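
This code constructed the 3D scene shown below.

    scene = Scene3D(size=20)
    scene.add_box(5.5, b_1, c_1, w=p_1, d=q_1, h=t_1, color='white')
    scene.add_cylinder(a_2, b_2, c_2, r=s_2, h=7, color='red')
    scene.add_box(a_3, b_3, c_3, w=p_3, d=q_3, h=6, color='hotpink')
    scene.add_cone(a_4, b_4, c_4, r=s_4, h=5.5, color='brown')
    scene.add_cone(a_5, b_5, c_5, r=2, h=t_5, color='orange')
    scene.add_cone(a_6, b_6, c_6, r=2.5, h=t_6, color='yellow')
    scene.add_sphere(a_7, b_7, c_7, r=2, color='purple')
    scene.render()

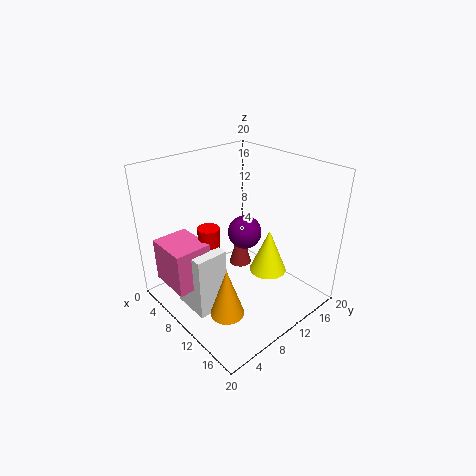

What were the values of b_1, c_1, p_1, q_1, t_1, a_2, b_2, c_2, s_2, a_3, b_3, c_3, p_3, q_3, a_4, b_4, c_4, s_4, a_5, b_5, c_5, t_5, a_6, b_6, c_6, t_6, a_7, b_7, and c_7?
b_1 = 2.5; c_1 = 0.5; p_1 = 5.5; q_1 = 4.5; t_1 = 9; a_2 = 8; b_2 = 6.5; c_2 = 5; s_2 = 1.5; a_3 = 3.5; b_3 = 0.5; c_3 = 4.5; p_3 = 6; q_3 = 5; a_4 = 10.5; b_4 = 10; c_4 = 6.5; s_4 = 1.5; a_5 = 16.5; b_5 = 2.5; c_5 = 5.5; t_5 = 6; a_6 = 14; b_6 = 12; c_6 = 6; t_6 = 6; a_7 = 14; b_7 = 7.5; c_7 = 13.5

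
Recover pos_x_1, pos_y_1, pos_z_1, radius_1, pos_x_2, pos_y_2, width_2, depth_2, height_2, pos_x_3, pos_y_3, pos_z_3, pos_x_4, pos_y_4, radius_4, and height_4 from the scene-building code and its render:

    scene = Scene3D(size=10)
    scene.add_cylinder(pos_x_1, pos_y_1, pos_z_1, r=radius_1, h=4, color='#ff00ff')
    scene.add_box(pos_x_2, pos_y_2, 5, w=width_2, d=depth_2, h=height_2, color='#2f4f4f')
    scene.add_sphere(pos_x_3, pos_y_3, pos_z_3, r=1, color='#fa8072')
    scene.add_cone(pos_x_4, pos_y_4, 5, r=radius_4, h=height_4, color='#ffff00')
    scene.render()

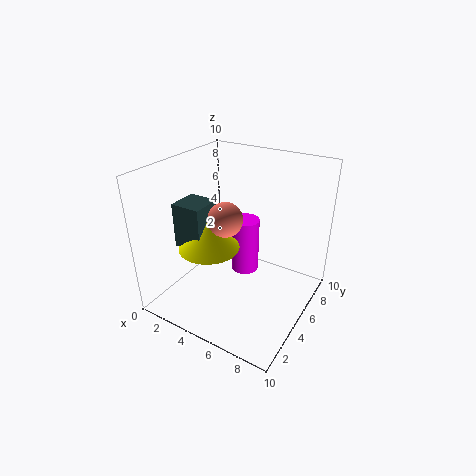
pos_x_1 = 5; pos_y_1 = 6; pos_z_1 = 2; radius_1 = 1; pos_x_2 = 2; pos_y_2 = 2; width_2 = 2; depth_2 = 2; height_2 = 3; pos_x_3 = 6; pos_y_3 = 2; pos_z_3 = 8; pos_x_4 = 4; pos_y_4 = 3; radius_4 = 2; height_4 = 2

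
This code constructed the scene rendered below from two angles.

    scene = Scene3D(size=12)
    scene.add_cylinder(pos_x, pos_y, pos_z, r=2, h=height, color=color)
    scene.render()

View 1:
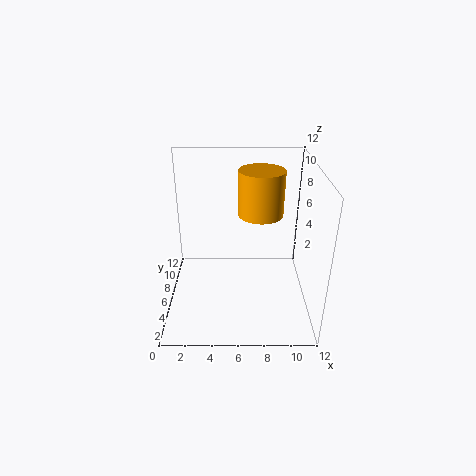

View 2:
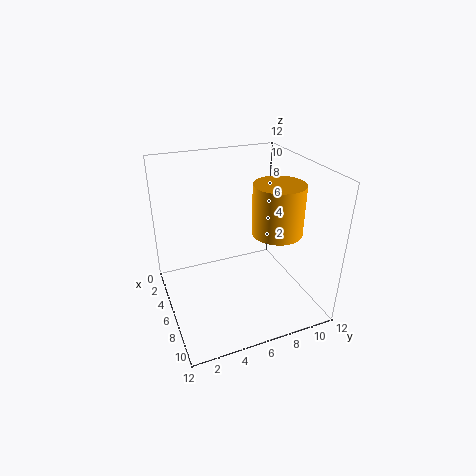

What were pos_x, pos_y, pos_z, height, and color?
pos_x = 8, pos_y = 8.5, pos_z = 7, height = 4, color = 'orange'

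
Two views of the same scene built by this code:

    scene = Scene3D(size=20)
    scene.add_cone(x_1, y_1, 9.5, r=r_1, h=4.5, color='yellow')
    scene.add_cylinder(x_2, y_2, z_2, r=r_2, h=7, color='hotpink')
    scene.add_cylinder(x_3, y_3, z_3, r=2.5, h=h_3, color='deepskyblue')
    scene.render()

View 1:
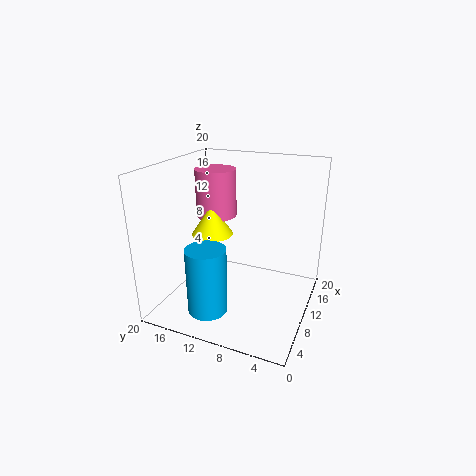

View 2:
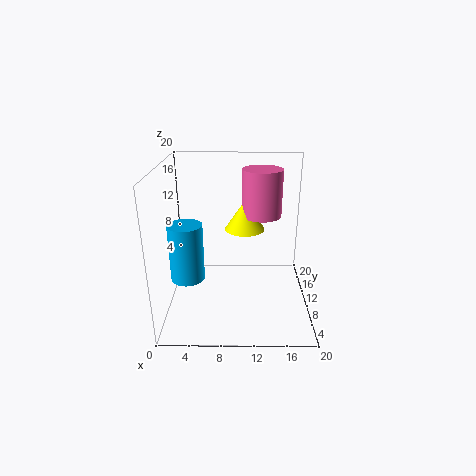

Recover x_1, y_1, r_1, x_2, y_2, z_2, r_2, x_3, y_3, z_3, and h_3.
x_1 = 11; y_1 = 14.5; r_1 = 3; x_2 = 13.5; y_2 = 15; z_2 = 11.5; r_2 = 3; x_3 = 2.5; y_3 = 11; z_3 = 3; h_3 = 8.5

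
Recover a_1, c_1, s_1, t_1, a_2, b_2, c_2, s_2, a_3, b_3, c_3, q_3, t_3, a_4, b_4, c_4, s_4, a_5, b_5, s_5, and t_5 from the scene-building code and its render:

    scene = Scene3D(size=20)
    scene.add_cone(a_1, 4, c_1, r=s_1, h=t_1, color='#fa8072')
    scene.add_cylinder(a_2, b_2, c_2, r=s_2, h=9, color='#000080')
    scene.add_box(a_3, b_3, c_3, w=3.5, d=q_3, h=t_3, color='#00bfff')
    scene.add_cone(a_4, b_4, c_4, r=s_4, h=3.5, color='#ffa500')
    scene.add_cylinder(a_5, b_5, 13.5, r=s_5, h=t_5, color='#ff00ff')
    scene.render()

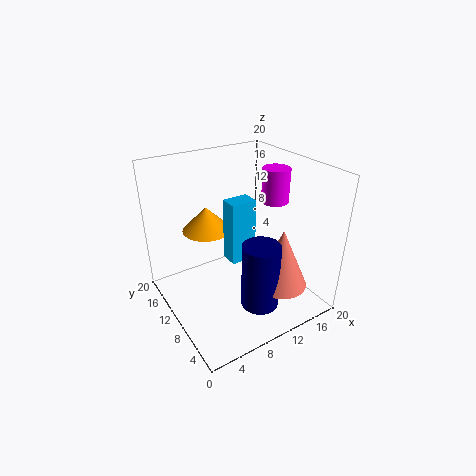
a_1 = 13
c_1 = 5
s_1 = 3.5
t_1 = 8
a_2 = 10
b_2 = 4.5
c_2 = 2.5
s_2 = 2.5
a_3 = 8
b_3 = 8
c_3 = 7.5
q_3 = 2.5
t_3 = 8.5
a_4 = 7.5
b_4 = 14.5
c_4 = 10
s_4 = 3.5
a_5 = 17
b_5 = 11
s_5 = 2
t_5 = 5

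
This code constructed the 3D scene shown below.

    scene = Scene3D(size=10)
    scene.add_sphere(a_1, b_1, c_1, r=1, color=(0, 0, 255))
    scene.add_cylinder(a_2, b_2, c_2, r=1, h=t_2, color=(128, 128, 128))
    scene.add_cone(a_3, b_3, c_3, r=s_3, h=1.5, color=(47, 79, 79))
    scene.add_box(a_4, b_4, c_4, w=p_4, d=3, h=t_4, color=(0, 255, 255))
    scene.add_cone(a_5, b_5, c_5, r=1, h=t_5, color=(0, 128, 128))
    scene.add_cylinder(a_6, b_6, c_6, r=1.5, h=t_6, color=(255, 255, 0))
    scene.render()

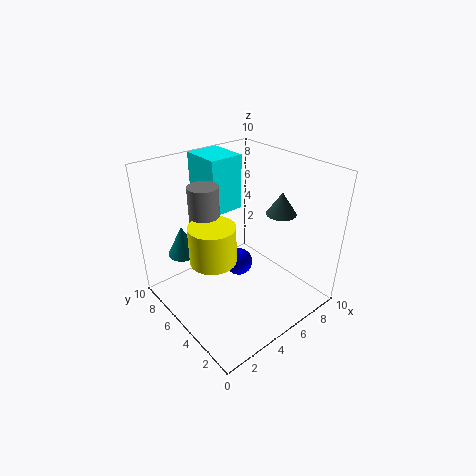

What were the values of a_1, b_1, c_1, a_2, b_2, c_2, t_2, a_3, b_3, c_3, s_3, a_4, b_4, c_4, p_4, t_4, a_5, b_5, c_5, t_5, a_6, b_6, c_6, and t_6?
a_1 = 5.5
b_1 = 5.5
c_1 = 2.5
a_2 = 3
b_2 = 6
c_2 = 5
t_2 = 4
a_3 = 7
b_3 = 3
c_3 = 7
s_3 = 1
a_4 = 4.5
b_4 = 7
c_4 = 6
p_4 = 2.5
t_4 = 4
a_5 = 1.5
b_5 = 6.5
c_5 = 4.5
t_5 = 2
a_6 = 2.5
b_6 = 4.5
c_6 = 4.5
t_6 = 2.5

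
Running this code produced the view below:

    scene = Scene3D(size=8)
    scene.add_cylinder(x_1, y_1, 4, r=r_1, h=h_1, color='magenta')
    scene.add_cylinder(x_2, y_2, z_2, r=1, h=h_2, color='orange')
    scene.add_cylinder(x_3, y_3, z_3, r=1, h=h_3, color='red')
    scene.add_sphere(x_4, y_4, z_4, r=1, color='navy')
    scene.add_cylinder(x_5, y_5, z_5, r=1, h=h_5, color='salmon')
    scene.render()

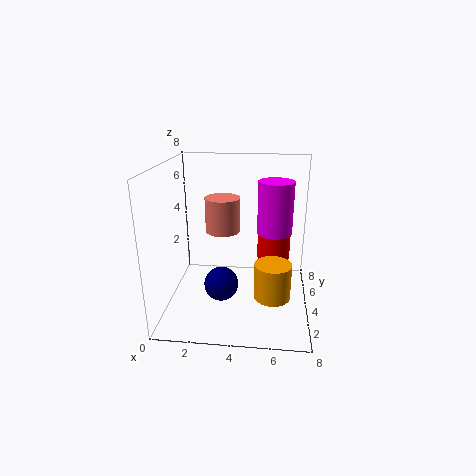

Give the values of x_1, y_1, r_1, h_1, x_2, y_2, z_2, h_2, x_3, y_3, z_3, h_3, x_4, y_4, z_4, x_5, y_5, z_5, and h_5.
x_1 = 6
y_1 = 5
r_1 = 1
h_1 = 3
x_2 = 6
y_2 = 3
z_2 = 1
h_2 = 2
x_3 = 6
y_3 = 6
z_3 = 2
h_3 = 2
x_4 = 3
y_4 = 4
z_4 = 1
x_5 = 3
y_5 = 5
z_5 = 4
h_5 = 2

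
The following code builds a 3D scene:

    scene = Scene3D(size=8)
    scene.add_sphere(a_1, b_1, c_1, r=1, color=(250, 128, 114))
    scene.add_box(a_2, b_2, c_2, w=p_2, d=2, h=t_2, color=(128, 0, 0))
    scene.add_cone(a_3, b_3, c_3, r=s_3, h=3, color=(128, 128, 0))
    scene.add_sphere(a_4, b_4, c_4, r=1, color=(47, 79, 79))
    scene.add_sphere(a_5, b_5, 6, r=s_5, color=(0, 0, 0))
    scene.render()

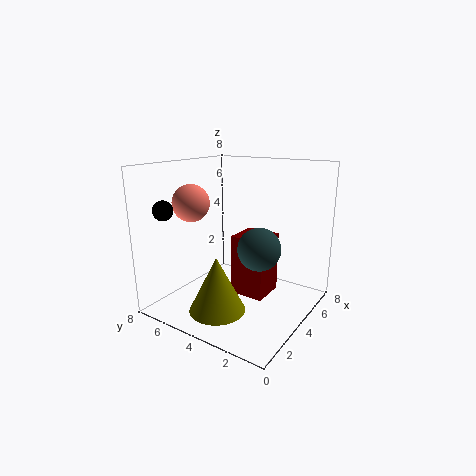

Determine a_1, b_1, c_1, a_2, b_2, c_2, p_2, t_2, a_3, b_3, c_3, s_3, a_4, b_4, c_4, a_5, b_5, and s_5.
a_1 = 2.5
b_1 = 6
c_1 = 6
a_2 = 4
b_2 = 2.5
c_2 = 0.5
p_2 = 2
t_2 = 3.5
a_3 = 2
b_3 = 4
c_3 = 0.5
s_3 = 1.5
a_4 = 2
b_4 = 1.5
c_4 = 4.5
a_5 = 0.5
b_5 = 6
s_5 = 0.5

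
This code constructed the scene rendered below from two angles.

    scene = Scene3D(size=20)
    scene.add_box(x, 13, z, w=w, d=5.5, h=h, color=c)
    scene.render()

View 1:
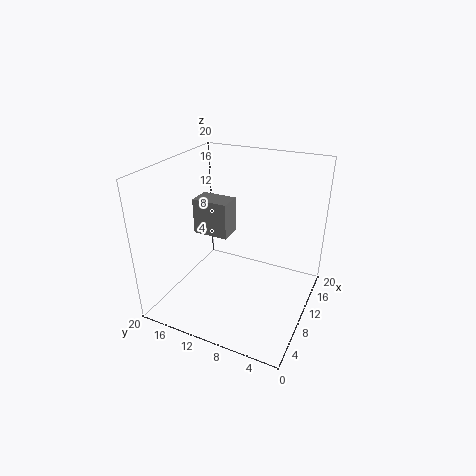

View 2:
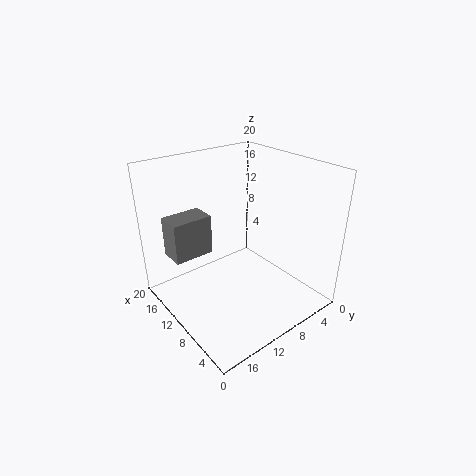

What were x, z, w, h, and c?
x = 12; z = 8; w = 3.5; h = 5.5; c = 'gray'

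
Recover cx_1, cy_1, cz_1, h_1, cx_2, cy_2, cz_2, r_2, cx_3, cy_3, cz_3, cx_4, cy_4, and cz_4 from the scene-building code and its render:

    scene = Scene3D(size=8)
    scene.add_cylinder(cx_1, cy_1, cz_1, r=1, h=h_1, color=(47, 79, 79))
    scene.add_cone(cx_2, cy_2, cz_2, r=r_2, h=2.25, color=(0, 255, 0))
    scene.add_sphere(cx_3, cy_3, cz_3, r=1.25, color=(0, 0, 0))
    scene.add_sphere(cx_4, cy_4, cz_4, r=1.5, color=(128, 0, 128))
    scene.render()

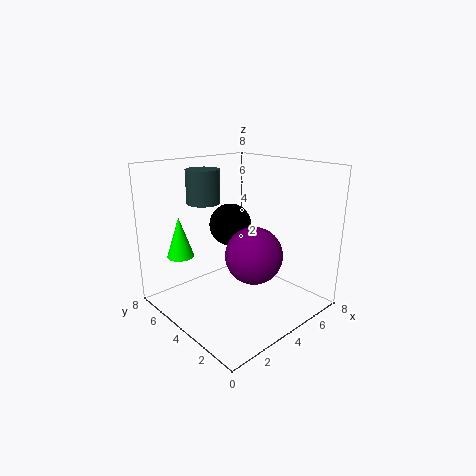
cx_1 = 3.75
cy_1 = 6.75
cz_1 = 5.5
h_1 = 2
cx_2 = 1.5
cy_2 = 6
cz_2 = 3
r_2 = 0.75
cx_3 = 4.75
cy_3 = 5.5
cz_3 = 4.25
cx_4 = 3.75
cy_4 = 2.5
cz_4 = 3.5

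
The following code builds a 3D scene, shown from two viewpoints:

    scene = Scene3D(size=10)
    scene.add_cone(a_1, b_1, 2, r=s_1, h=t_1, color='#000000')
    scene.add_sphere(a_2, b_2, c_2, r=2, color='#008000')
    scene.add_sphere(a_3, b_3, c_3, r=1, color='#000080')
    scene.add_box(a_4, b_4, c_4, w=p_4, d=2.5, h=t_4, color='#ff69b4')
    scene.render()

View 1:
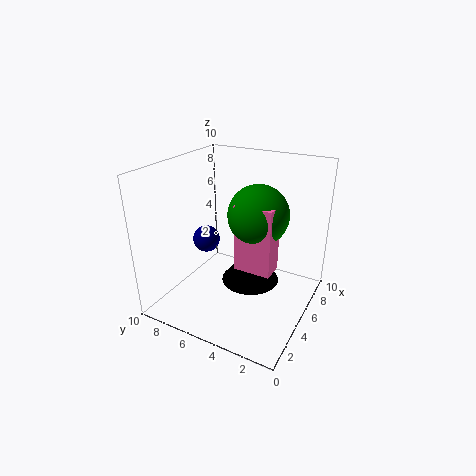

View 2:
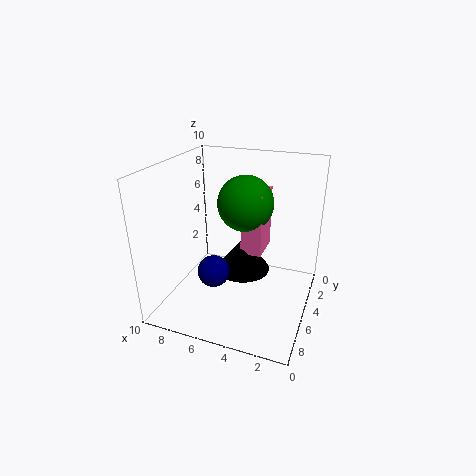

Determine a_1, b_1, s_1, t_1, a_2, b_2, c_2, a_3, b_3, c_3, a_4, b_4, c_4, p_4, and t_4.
a_1 = 5; b_1 = 4; s_1 = 2; t_1 = 2.5; a_2 = 5; b_2 = 3.5; c_2 = 7; a_3 = 5.5; b_3 = 8; c_3 = 4; a_4 = 3.5; b_4 = 2; c_4 = 3.5; p_4 = 1.5; t_4 = 4.5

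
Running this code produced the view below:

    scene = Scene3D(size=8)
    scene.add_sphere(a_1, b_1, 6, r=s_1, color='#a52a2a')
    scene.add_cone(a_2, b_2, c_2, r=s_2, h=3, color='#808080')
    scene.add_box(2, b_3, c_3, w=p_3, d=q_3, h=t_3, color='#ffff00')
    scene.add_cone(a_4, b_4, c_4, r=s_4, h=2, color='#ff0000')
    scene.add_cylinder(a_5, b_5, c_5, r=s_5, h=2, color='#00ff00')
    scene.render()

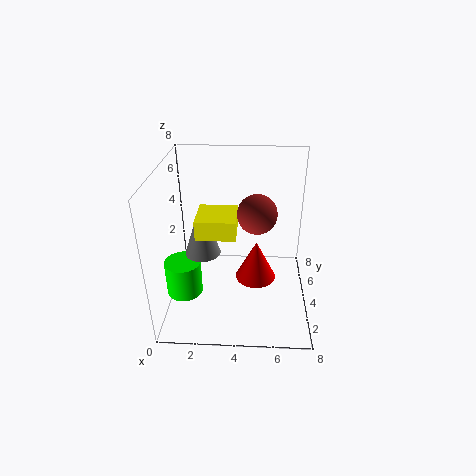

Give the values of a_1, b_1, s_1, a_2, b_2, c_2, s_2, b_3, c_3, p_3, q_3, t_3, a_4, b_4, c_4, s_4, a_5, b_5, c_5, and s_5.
a_1 = 5
b_1 = 3
s_1 = 1
a_2 = 2
b_2 = 4
c_2 = 3
s_2 = 1
b_3 = 2
c_3 = 5
p_3 = 2
q_3 = 2
t_3 = 1
a_4 = 5
b_4 = 2
c_4 = 3
s_4 = 1
a_5 = 1
b_5 = 3
c_5 = 1
s_5 = 1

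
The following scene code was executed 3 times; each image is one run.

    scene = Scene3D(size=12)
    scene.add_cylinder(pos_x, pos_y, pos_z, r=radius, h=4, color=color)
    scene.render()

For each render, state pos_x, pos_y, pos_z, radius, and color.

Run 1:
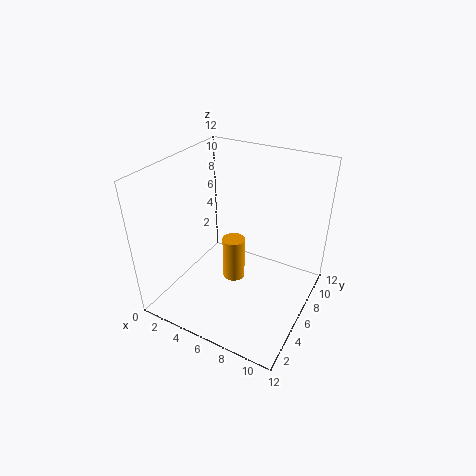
pos_x = 5; pos_y = 7; pos_z = 1; radius = 1; color = 'orange'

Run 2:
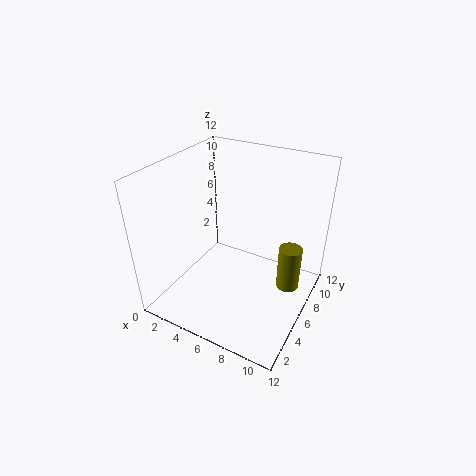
pos_x = 10; pos_y = 8; pos_z = 1; radius = 1; color = 'olive'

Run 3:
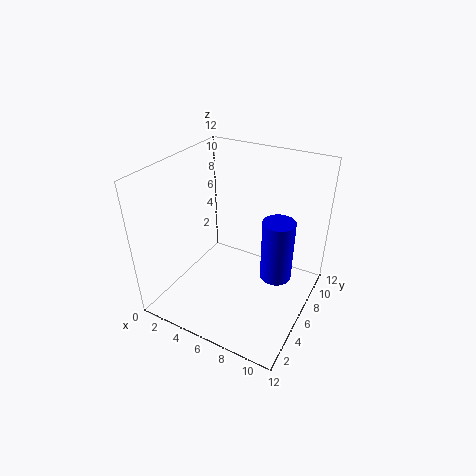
pos_x = 11; pos_y = 2; pos_z = 7; radius = 1; color = 'blue'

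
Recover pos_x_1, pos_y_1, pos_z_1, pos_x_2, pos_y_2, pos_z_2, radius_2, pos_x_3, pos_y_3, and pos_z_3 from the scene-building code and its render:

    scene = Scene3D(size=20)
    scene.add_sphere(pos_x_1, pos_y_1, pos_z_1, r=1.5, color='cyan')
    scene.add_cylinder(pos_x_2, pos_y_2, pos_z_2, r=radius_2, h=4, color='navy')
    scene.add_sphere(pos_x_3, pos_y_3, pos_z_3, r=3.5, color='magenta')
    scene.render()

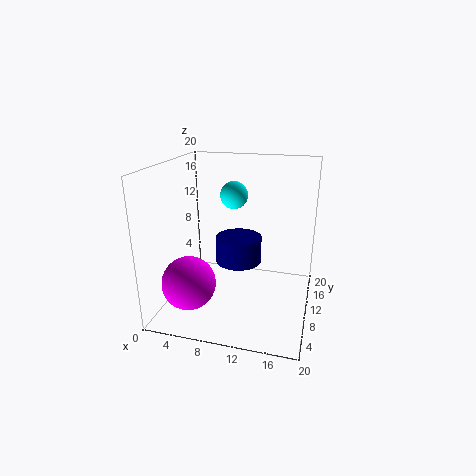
pos_x_1 = 11.5; pos_y_1 = 3; pos_z_1 = 18; pos_x_2 = 9; pos_y_2 = 14; pos_z_2 = 4.5; radius_2 = 3.5; pos_x_3 = 5; pos_y_3 = 4; pos_z_3 = 5.5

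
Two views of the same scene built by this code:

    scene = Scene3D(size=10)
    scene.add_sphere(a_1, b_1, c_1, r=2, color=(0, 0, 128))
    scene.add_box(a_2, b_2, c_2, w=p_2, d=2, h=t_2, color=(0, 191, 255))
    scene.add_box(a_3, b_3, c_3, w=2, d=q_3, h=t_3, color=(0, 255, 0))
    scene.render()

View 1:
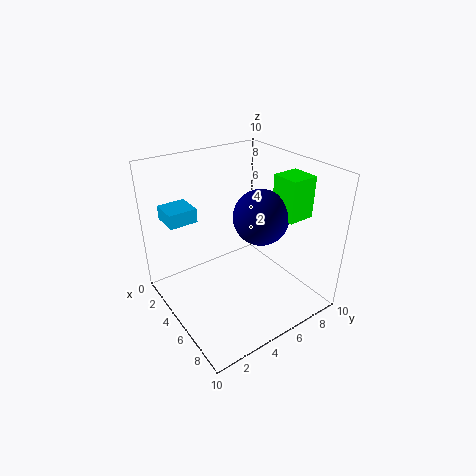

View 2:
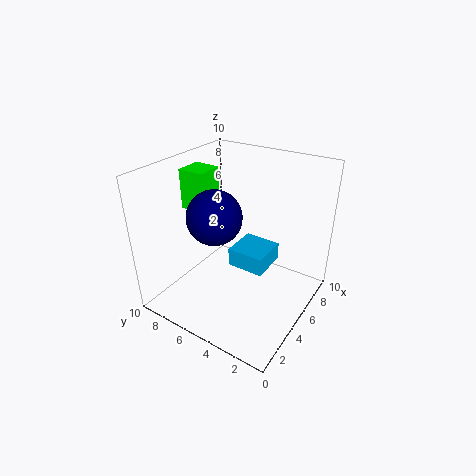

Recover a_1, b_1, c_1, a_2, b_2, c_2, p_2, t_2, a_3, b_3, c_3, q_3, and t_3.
a_1 = 5, b_1 = 7, c_1 = 6, a_2 = 1, b_2 = 1, c_2 = 6, p_2 = 2, t_2 = 1, a_3 = 5, b_3 = 8, c_3 = 6, q_3 = 2, t_3 = 3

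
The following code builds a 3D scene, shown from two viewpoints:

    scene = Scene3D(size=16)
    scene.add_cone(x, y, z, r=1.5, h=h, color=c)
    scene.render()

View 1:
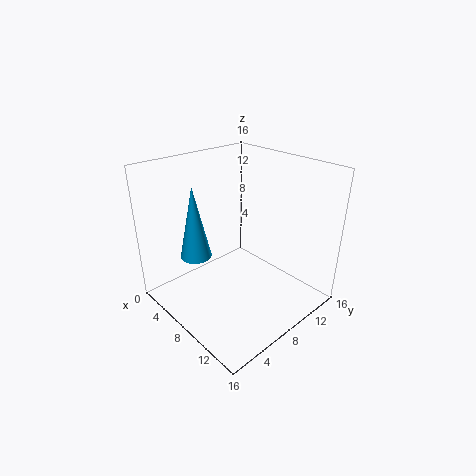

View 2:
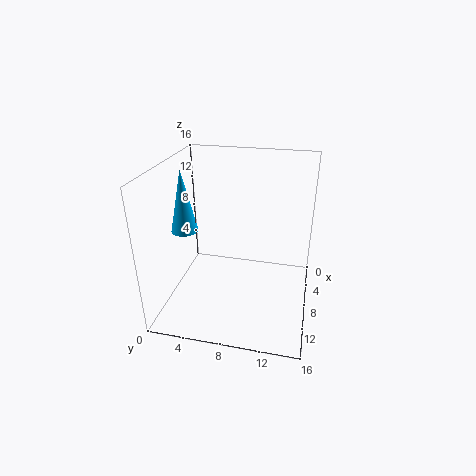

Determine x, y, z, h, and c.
x = 8.5, y = 2, z = 8.5, h = 7, c = 'deepskyblue'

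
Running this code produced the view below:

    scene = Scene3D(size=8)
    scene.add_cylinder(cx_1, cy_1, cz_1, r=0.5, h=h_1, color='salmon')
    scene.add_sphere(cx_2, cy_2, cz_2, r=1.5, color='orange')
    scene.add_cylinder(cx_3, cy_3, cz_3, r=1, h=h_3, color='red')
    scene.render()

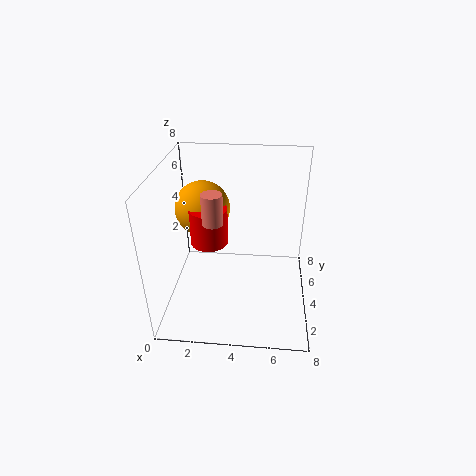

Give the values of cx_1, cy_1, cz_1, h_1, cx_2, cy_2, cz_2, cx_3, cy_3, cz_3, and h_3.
cx_1 = 3, cy_1 = 2, cz_1 = 6, h_1 = 1.5, cx_2 = 2, cy_2 = 4.5, cz_2 = 5.5, cx_3 = 2.5, cy_3 = 3.5, cz_3 = 4, h_3 = 2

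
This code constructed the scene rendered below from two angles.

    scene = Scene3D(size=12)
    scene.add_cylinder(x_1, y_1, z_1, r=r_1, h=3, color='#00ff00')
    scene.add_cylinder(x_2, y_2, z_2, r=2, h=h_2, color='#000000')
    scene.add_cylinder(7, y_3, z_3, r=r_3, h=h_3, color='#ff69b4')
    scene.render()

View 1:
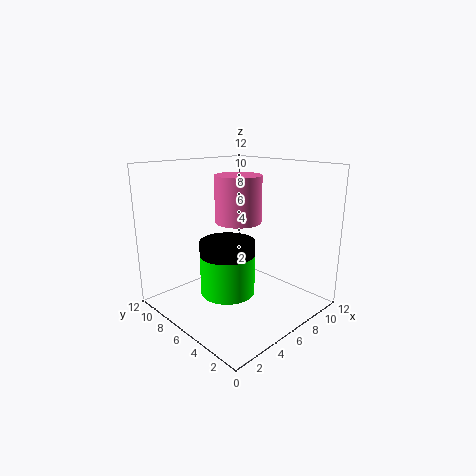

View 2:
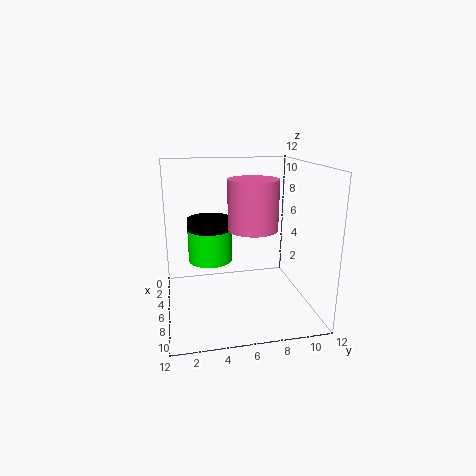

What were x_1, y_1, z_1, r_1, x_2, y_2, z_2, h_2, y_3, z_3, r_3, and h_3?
x_1 = 3, y_1 = 4, z_1 = 3, r_1 = 2, x_2 = 3, y_2 = 4, z_2 = 5, h_2 = 2, y_3 = 7, z_3 = 7, r_3 = 2, h_3 = 4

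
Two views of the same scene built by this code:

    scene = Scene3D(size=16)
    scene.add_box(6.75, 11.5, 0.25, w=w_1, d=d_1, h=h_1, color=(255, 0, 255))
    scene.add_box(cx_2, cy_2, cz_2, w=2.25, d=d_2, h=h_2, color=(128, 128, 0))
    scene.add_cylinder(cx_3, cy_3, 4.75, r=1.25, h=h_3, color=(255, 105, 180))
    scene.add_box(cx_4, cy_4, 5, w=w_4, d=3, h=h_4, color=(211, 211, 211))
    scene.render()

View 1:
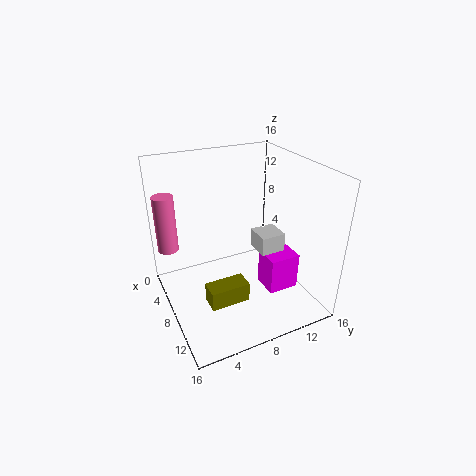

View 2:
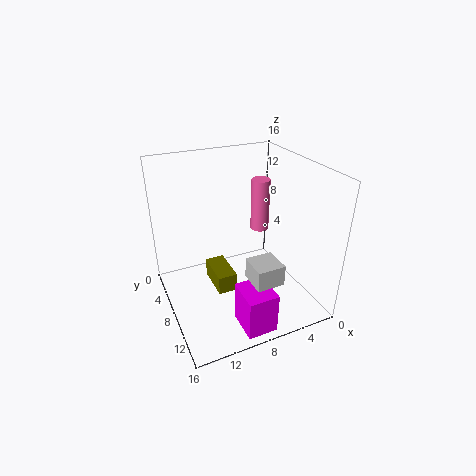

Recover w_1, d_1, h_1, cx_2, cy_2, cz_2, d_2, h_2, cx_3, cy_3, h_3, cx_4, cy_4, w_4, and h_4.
w_1 = 3.25
d_1 = 3.75
h_1 = 4.5
cx_2 = 8.25
cy_2 = 3.75
cz_2 = 1
d_2 = 4.5
h_2 = 2.25
cx_3 = 1.75
cy_3 = 1.5
h_3 = 7
cx_4 = 5.5
cy_4 = 11
w_4 = 3
h_4 = 2.25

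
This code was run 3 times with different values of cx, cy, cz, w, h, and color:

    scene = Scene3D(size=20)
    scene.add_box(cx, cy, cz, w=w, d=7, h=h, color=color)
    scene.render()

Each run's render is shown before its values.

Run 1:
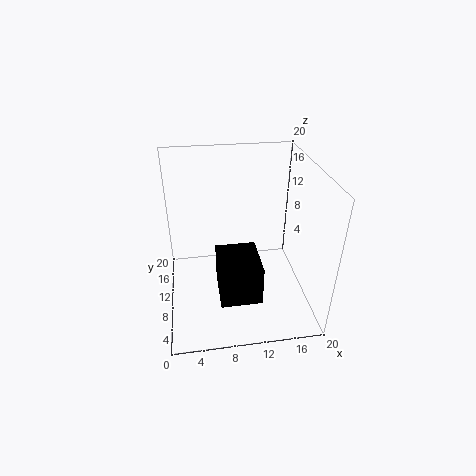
cx = 7
cy = 6
cz = 1
w = 6
h = 6
color = 'black'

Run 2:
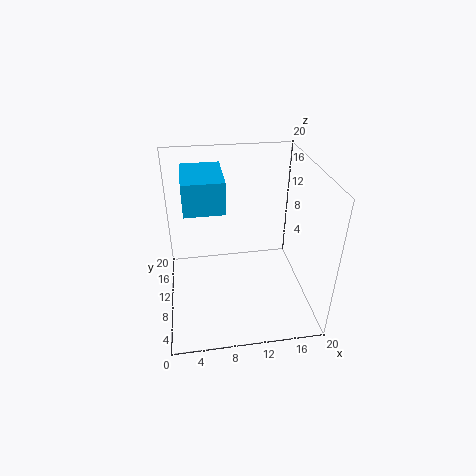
cx = 3
cy = 6
cz = 16
w = 5
h = 4
color = 'deepskyblue'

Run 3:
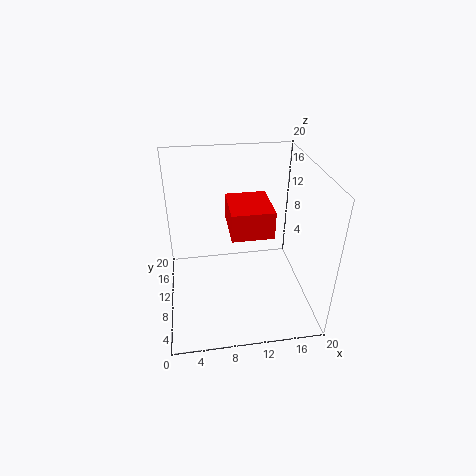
cx = 9
cy = 9
cz = 10
w = 6
h = 4
color = 'red'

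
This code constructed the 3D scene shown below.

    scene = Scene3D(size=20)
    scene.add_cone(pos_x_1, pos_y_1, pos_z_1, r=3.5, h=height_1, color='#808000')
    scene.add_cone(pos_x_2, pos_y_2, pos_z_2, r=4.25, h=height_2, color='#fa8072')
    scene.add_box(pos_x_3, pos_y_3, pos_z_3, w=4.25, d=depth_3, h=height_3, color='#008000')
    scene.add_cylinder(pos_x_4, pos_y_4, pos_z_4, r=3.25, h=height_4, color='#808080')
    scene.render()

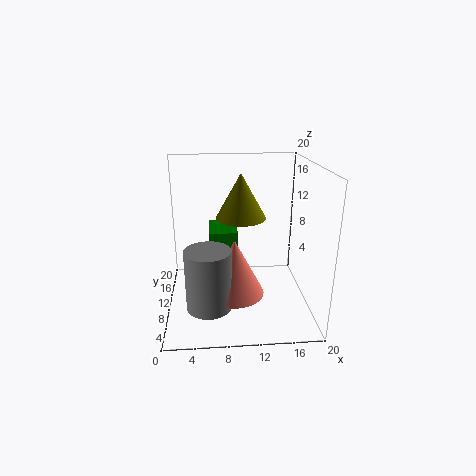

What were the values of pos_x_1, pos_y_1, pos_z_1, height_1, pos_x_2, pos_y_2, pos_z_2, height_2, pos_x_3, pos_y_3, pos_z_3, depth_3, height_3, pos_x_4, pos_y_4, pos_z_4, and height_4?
pos_x_1 = 10.5, pos_y_1 = 11.25, pos_z_1 = 12.5, height_1 = 6.25, pos_x_2 = 9.5, pos_y_2 = 9.75, pos_z_2 = 1.5, height_2 = 8.25, pos_x_3 = 6, pos_y_3 = 13, pos_z_3 = 2.25, depth_3 = 6.25, height_3 = 7.25, pos_x_4 = 5.75, pos_y_4 = 8.25, pos_z_4 = 0.25, height_4 = 8.75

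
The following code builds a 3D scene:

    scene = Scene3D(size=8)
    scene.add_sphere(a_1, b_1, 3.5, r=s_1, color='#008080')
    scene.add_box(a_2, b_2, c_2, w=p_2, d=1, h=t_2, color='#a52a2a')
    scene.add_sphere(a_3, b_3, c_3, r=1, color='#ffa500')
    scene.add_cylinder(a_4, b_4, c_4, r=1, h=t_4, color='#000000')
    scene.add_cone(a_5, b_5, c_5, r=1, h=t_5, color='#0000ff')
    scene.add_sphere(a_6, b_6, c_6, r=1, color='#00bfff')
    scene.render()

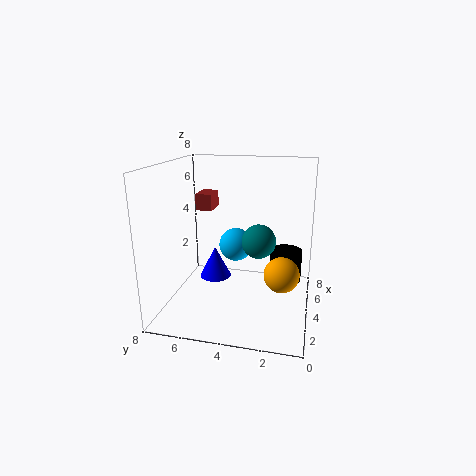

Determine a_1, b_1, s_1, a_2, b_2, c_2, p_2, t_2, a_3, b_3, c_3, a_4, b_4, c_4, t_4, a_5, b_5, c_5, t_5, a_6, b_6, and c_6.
a_1 = 5
b_1 = 3
s_1 = 1
a_2 = 5.5
b_2 = 6
c_2 = 5
p_2 = 1.5
t_2 = 1
a_3 = 4
b_3 = 1.5
c_3 = 2
a_4 = 6.5
b_4 = 1.5
c_4 = 0.5
t_4 = 2
a_5 = 6
b_5 = 6
c_5 = 0.5
t_5 = 2
a_6 = 5.5
b_6 = 4.5
c_6 = 3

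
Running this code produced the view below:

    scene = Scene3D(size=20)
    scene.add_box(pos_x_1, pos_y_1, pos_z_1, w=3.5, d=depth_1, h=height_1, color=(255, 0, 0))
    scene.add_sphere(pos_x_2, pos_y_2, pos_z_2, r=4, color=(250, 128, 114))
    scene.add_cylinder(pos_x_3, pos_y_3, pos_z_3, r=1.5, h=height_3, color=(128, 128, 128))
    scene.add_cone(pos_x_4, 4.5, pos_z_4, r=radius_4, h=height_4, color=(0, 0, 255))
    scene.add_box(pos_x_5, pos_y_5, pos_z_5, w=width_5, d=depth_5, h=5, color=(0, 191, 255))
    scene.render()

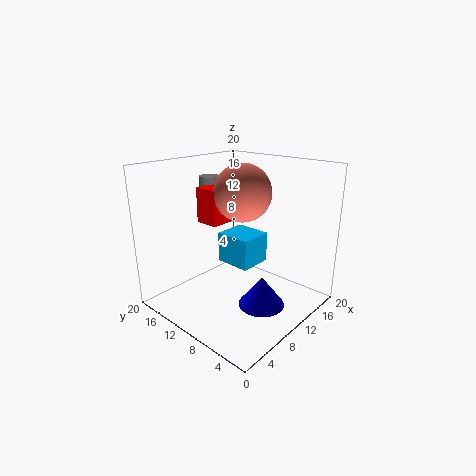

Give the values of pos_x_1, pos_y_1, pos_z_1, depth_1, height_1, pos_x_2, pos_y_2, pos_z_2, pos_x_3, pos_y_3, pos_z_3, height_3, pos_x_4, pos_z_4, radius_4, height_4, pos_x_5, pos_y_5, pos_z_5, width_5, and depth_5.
pos_x_1 = 8
pos_y_1 = 12.5
pos_z_1 = 11.5
depth_1 = 3.5
height_1 = 5
pos_x_2 = 11.5
pos_y_2 = 10.5
pos_z_2 = 16
pos_x_3 = 11.5
pos_y_3 = 17
pos_z_3 = 14.5
height_3 = 3
pos_x_4 = 8.5
pos_z_4 = 2.5
radius_4 = 3
height_4 = 4
pos_x_5 = 14
pos_y_5 = 12
pos_z_5 = 2.5
width_5 = 5.5
depth_5 = 6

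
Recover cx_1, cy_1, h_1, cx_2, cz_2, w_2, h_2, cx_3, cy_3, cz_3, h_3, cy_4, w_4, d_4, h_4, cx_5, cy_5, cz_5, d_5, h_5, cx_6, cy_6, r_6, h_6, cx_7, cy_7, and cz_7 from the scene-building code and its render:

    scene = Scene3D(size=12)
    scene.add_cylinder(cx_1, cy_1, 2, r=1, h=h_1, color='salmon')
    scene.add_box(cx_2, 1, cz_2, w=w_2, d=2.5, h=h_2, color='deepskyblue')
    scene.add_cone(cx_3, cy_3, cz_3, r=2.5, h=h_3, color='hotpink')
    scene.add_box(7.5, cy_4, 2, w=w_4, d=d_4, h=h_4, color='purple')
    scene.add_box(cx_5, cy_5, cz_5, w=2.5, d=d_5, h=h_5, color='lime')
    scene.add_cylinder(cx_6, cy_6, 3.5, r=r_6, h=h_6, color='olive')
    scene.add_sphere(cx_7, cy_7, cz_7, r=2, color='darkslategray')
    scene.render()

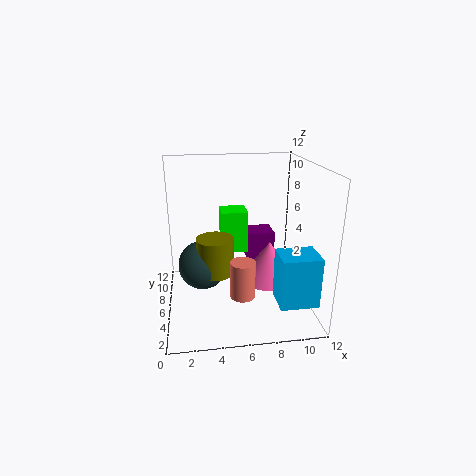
cx_1 = 6; cy_1 = 3.5; h_1 = 3; cx_2 = 8.5; cz_2 = 2; w_2 = 3; h_2 = 4; cx_3 = 9; cy_3 = 7; cz_3 = 1.5; h_3 = 3.5; cy_4 = 9; w_4 = 2.5; d_4 = 2.5; h_4 = 3; cx_5 = 5; cy_5 = 9.5; cz_5 = 3; d_5 = 2.5; h_5 = 4; cx_6 = 4; cy_6 = 5; r_6 = 1.5; h_6 = 3; cx_7 = 3; cy_7 = 5.5; cz_7 = 4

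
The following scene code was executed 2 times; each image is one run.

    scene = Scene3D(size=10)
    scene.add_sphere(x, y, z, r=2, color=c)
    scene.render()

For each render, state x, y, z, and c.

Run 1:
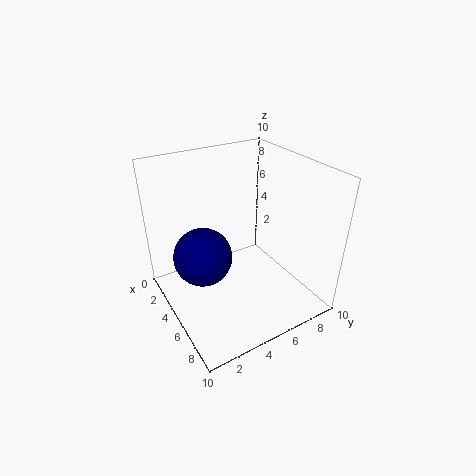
x = 4.5; y = 2.5; z = 4; c = 'navy'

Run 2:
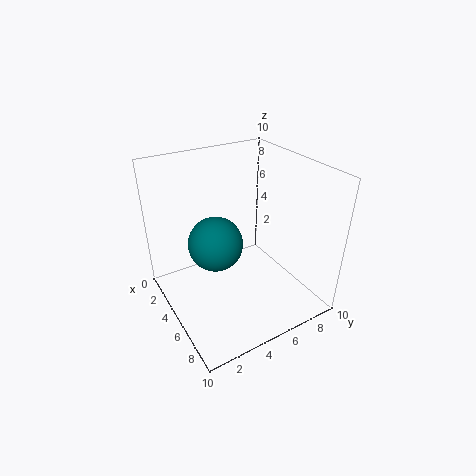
x = 3.5; y = 4; z = 4; c = 'teal'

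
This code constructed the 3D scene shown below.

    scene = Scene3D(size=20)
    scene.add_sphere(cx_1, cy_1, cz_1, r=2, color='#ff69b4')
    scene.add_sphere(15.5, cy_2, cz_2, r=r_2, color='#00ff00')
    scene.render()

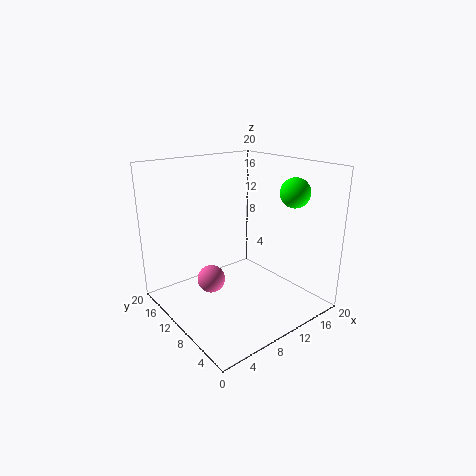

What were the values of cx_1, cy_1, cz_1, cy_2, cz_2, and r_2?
cx_1 = 7, cy_1 = 12.5, cz_1 = 3.5, cy_2 = 5, cz_2 = 16.5, r_2 = 2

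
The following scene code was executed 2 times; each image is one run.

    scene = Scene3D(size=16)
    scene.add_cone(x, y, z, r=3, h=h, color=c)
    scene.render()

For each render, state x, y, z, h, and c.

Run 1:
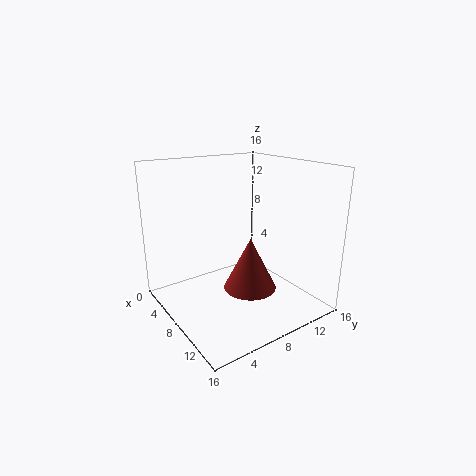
x = 9, y = 9, z = 2, h = 6, c = 'brown'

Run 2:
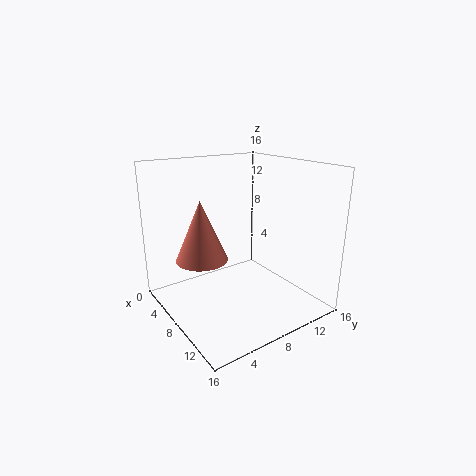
x = 5, y = 5, z = 5, h = 7, c = 'salmon'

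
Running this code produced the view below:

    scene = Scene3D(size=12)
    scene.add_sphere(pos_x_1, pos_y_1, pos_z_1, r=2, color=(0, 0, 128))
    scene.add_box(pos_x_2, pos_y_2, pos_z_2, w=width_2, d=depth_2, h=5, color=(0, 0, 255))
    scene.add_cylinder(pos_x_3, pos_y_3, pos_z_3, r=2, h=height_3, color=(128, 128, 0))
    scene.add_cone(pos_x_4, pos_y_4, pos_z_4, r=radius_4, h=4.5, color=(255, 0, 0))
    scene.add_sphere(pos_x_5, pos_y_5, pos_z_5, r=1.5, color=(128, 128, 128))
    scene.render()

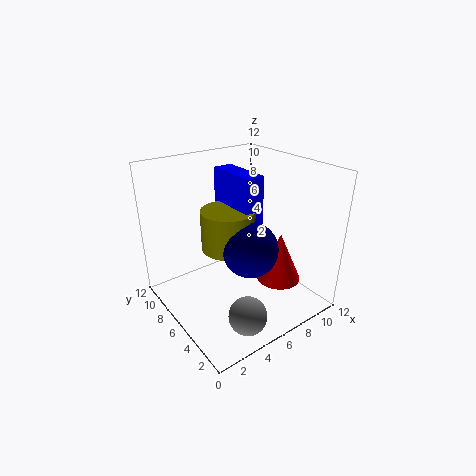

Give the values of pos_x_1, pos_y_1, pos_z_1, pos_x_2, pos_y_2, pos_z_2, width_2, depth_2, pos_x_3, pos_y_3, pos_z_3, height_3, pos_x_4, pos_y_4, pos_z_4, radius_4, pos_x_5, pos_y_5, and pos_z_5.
pos_x_1 = 4.5
pos_y_1 = 2.5
pos_z_1 = 7
pos_x_2 = 4.5
pos_y_2 = 3
pos_z_2 = 7
width_2 = 1.5
depth_2 = 4
pos_x_3 = 4
pos_y_3 = 4.5
pos_z_3 = 6.5
height_3 = 3
pos_x_4 = 10
pos_y_4 = 5
pos_z_4 = 1
radius_4 = 2
pos_x_5 = 4
pos_y_5 = 2
pos_z_5 = 1.5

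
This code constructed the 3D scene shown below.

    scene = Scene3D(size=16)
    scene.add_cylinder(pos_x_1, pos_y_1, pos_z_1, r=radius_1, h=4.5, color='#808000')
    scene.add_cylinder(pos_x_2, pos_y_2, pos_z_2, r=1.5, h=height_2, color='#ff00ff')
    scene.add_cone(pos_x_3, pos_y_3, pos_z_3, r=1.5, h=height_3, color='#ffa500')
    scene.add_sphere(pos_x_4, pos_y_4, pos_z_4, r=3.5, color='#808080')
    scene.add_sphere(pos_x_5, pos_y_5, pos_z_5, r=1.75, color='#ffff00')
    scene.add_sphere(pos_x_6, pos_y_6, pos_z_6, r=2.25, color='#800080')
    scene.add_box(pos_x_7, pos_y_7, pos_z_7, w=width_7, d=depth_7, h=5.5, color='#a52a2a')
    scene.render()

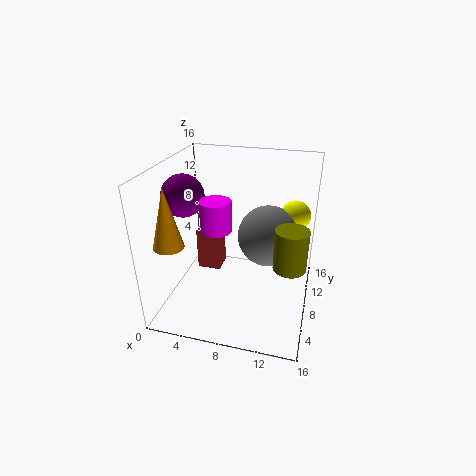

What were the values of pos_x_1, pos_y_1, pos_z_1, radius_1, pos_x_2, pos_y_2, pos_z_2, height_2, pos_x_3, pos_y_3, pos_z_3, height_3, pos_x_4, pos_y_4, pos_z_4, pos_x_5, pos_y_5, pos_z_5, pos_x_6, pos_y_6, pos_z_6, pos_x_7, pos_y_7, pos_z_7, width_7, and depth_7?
pos_x_1 = 14, pos_y_1 = 6.5, pos_z_1 = 6, radius_1 = 1.75, pos_x_2 = 7, pos_y_2 = 3.75, pos_z_2 = 11, height_2 = 3, pos_x_3 = 2.75, pos_y_3 = 2, pos_z_3 = 9.5, height_3 = 6, pos_x_4 = 11, pos_y_4 = 10.25, pos_z_4 = 7.5, pos_x_5 = 13.75, pos_y_5 = 12.25, pos_z_5 = 9.5, pos_x_6 = 2.5, pos_y_6 = 6.5, pos_z_6 = 13, pos_x_7 = 1.5, pos_y_7 = 11.5, pos_z_7 = 0.75, width_7 = 3, depth_7 = 2.75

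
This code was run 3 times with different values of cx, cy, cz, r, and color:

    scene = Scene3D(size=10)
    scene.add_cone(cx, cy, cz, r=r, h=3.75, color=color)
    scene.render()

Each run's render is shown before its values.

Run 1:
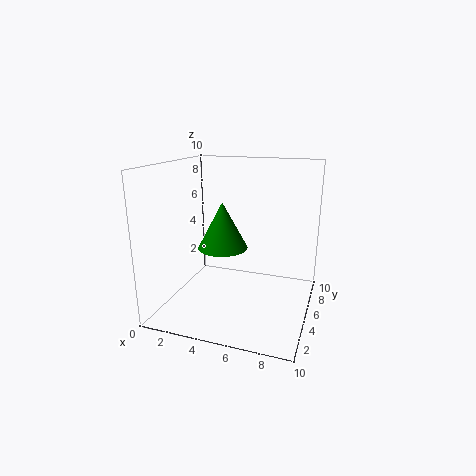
cx = 2.75, cy = 7.75, cz = 3, r = 2, color = 'green'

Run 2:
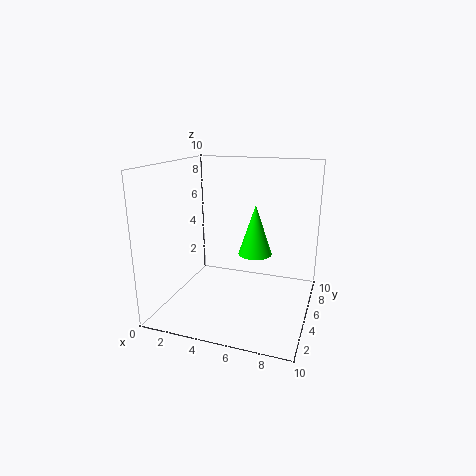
cx = 5.75, cy = 6.75, cz = 3.25, r = 1.25, color = 'lime'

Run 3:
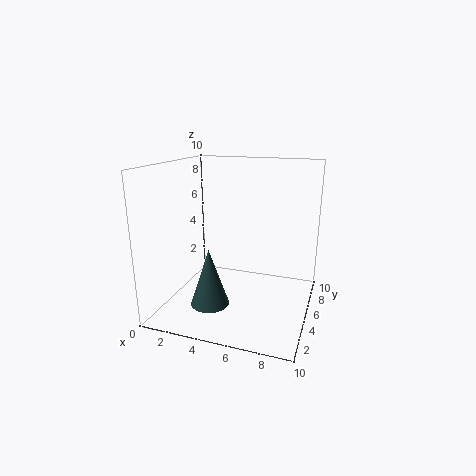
cx = 4, cy = 2.25, cz = 1.25, r = 1.25, color = 'darkslategray'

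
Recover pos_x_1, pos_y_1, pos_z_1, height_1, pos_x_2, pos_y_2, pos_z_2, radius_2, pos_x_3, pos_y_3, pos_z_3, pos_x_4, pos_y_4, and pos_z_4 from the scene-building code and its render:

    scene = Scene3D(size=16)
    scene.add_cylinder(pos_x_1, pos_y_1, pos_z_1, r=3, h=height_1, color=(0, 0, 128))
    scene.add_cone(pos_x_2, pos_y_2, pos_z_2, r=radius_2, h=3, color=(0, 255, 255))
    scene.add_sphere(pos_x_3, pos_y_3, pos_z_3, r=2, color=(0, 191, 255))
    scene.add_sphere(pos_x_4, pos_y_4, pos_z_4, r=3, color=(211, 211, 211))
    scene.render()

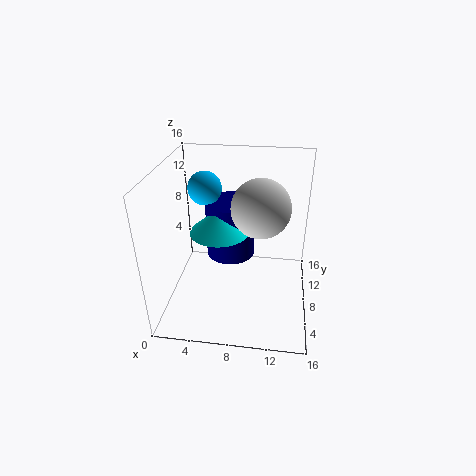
pos_x_1 = 6.5, pos_y_1 = 12, pos_z_1 = 3.5, height_1 = 7, pos_x_2 = 5.5, pos_y_2 = 10, pos_z_2 = 7.5, radius_2 = 3.5, pos_x_3 = 3.5, pos_y_3 = 12, pos_z_3 = 12, pos_x_4 = 10.5, pos_y_4 = 6.5, pos_z_4 = 12.5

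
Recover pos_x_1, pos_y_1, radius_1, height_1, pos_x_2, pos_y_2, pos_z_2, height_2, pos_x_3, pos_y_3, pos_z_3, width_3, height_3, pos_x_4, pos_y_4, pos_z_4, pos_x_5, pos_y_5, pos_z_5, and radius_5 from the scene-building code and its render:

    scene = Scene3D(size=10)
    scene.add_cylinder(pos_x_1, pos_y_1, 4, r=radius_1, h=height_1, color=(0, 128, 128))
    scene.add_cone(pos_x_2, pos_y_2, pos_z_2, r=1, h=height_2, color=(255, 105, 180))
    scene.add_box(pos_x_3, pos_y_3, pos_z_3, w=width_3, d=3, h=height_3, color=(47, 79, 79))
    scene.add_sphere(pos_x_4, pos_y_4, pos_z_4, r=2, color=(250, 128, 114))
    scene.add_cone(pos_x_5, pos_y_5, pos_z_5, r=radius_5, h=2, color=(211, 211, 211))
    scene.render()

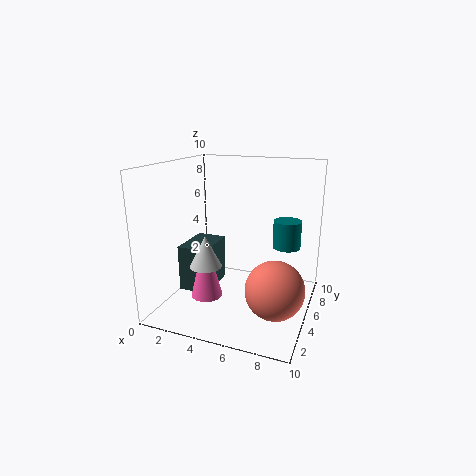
pos_x_1 = 8; pos_y_1 = 7; radius_1 = 1; height_1 = 2; pos_x_2 = 4; pos_y_2 = 2; pos_z_2 = 2; height_2 = 4; pos_x_3 = 2; pos_y_3 = 2; pos_z_3 = 2; width_3 = 2; height_3 = 3; pos_x_4 = 8; pos_y_4 = 4; pos_z_4 = 2; pos_x_5 = 4; pos_y_5 = 2; pos_z_5 = 4; radius_5 = 1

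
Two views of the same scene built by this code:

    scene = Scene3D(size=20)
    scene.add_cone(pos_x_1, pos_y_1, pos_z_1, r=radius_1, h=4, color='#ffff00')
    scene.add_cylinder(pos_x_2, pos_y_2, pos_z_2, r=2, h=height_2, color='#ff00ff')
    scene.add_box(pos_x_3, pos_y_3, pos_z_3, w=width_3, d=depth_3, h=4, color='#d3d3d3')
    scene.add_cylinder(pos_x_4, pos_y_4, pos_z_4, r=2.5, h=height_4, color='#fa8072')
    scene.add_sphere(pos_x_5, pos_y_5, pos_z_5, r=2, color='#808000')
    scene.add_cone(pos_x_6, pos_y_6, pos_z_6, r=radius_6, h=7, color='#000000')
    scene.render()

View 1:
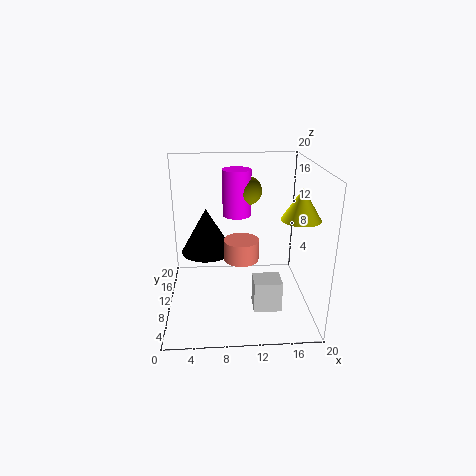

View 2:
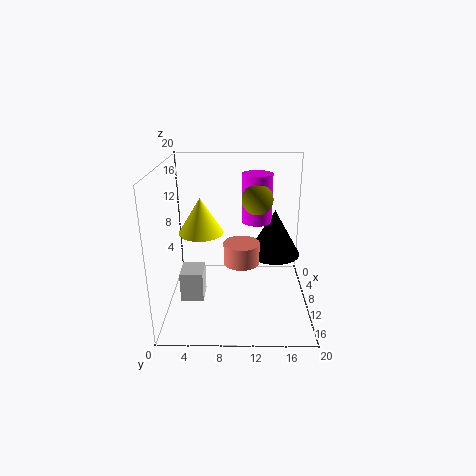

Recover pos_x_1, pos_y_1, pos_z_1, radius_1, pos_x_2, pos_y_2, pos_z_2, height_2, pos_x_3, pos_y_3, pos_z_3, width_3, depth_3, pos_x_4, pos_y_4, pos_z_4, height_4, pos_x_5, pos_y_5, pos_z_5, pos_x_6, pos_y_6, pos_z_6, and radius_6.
pos_x_1 = 17.5; pos_y_1 = 6; pos_z_1 = 14; radius_1 = 2.5; pos_x_2 = 10; pos_y_2 = 12.5; pos_z_2 = 12.5; height_2 = 6.5; pos_x_3 = 11.5; pos_y_3 = 2.5; pos_z_3 = 3; width_3 = 3.5; depth_3 = 3; pos_x_4 = 10.5; pos_y_4 = 10.5; pos_z_4 = 6.5; height_4 = 3; pos_x_5 = 11.5; pos_y_5 = 12.5; pos_z_5 = 16; pos_x_6 = 5.5; pos_y_6 = 15.5; pos_z_6 = 5.5; radius_6 = 4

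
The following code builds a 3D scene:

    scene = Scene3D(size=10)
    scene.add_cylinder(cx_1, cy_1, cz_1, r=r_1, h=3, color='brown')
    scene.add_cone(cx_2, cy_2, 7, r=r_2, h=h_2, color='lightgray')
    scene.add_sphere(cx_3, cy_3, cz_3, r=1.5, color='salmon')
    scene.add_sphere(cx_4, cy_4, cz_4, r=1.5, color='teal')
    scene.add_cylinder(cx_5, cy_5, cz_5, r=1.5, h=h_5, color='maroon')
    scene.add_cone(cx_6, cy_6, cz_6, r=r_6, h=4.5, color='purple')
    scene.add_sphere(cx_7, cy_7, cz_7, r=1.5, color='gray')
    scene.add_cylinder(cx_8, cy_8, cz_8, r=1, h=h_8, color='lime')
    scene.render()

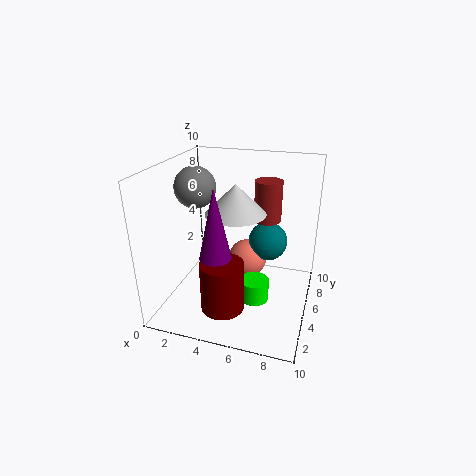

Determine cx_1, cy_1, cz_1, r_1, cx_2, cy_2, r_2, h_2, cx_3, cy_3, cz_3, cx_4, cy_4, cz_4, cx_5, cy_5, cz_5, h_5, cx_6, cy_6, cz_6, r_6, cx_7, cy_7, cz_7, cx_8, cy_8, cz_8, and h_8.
cx_1 = 6.5; cy_1 = 7.5; cz_1 = 5.5; r_1 = 1; cx_2 = 5; cy_2 = 4.5; r_2 = 2; h_2 = 2; cx_3 = 5; cy_3 = 7.5; cz_3 = 2; cx_4 = 6.5; cy_4 = 8; cz_4 = 3.5; cx_5 = 4.5; cy_5 = 3; cz_5 = 0.5; h_5 = 3.5; cx_6 = 4.5; cy_6 = 2; cz_6 = 5; r_6 = 1; cx_7 = 1.5; cy_7 = 6; cz_7 = 8; cx_8 = 6.5; cy_8 = 4; cz_8 = 1; h_8 = 1.5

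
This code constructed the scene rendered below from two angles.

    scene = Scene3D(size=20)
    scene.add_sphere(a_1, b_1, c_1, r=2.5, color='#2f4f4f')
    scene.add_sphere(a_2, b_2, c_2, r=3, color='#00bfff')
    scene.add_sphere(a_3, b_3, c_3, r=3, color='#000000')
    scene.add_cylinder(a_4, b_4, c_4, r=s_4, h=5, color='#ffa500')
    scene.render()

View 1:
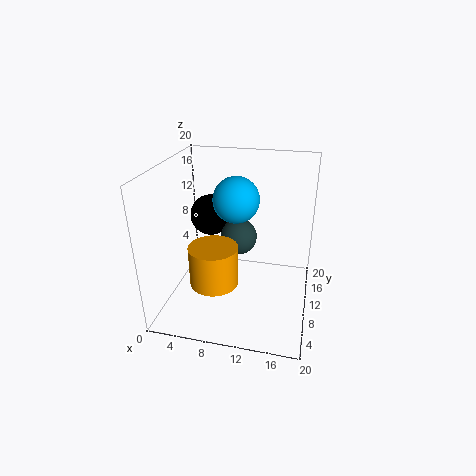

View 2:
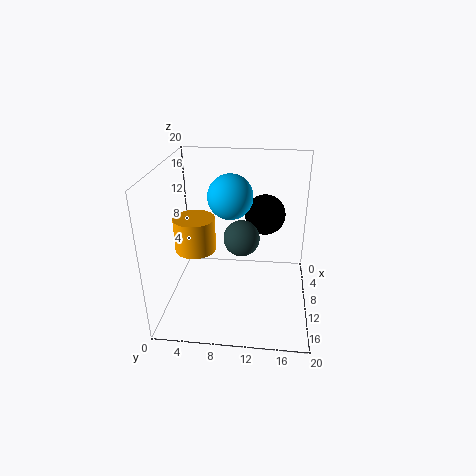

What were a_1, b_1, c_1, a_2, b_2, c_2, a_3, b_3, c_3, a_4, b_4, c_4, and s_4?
a_1 = 10; b_1 = 10.5; c_1 = 10; a_2 = 10; b_2 = 9; c_2 = 16; a_3 = 5; b_3 = 13.5; c_3 = 11.5; a_4 = 8.5; b_4 = 3.5; c_4 = 7; s_4 = 3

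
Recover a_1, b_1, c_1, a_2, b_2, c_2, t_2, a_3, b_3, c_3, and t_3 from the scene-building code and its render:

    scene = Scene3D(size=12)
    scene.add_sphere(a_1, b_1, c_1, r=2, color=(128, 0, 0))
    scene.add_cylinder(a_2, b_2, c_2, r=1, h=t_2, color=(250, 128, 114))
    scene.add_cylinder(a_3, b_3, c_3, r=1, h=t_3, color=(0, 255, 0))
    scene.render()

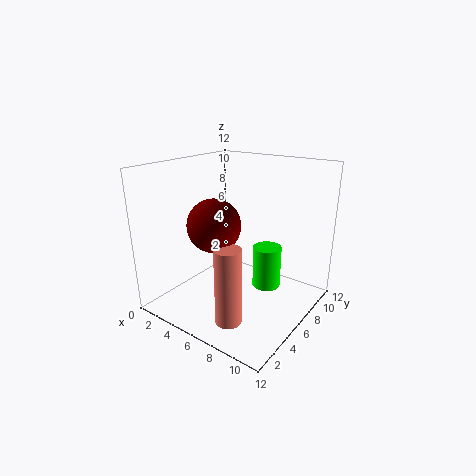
a_1 = 6
b_1 = 3
c_1 = 8
a_2 = 8
b_2 = 2
c_2 = 1
t_2 = 6
a_3 = 10
b_3 = 4
c_3 = 4
t_3 = 3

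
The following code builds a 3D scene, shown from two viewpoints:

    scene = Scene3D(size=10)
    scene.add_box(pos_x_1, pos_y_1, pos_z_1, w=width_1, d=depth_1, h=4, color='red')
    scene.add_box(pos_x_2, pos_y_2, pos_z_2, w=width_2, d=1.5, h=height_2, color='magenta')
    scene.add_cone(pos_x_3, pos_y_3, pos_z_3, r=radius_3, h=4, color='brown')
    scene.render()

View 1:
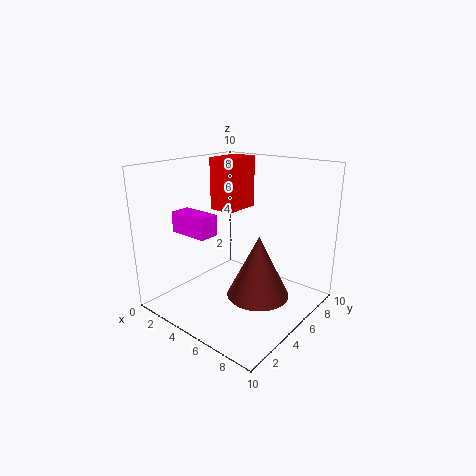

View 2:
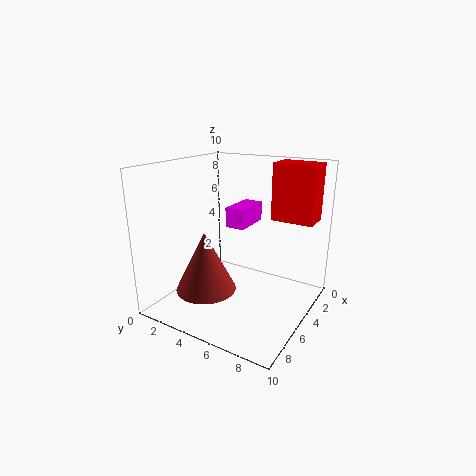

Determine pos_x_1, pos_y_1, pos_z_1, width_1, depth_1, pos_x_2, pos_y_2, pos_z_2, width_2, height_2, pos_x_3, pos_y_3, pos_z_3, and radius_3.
pos_x_1 = 1; pos_y_1 = 6.5; pos_z_1 = 6; width_1 = 2; depth_1 = 3; pos_x_2 = 0.5; pos_y_2 = 3; pos_z_2 = 5; width_2 = 3; height_2 = 1.5; pos_x_3 = 7.5; pos_y_3 = 4; pos_z_3 = 2; radius_3 = 2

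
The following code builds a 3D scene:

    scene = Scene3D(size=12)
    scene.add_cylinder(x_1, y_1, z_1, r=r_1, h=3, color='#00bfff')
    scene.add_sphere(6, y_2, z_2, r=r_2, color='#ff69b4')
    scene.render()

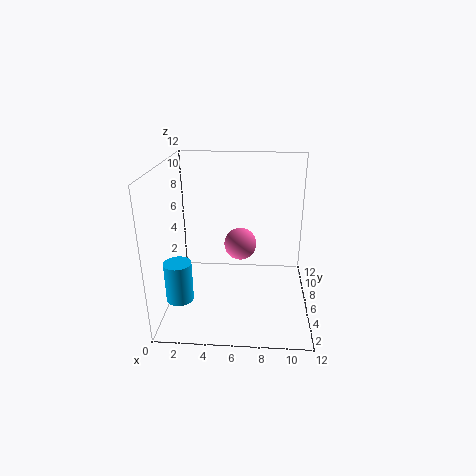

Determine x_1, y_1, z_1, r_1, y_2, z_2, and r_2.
x_1 = 2, y_1 = 1.5, z_1 = 3, r_1 = 1, y_2 = 9, z_2 = 4, r_2 = 1.5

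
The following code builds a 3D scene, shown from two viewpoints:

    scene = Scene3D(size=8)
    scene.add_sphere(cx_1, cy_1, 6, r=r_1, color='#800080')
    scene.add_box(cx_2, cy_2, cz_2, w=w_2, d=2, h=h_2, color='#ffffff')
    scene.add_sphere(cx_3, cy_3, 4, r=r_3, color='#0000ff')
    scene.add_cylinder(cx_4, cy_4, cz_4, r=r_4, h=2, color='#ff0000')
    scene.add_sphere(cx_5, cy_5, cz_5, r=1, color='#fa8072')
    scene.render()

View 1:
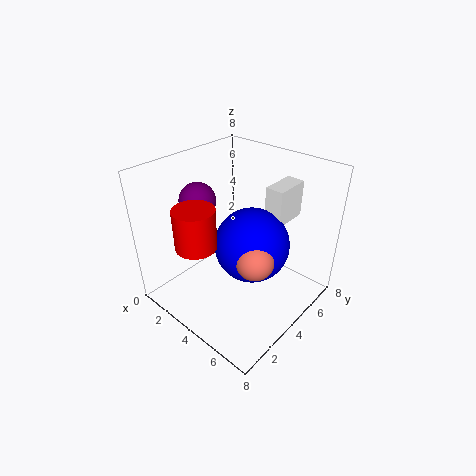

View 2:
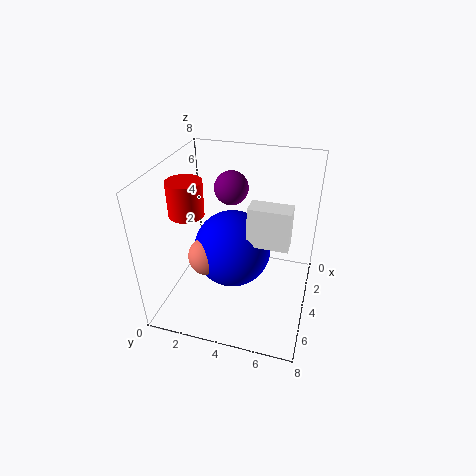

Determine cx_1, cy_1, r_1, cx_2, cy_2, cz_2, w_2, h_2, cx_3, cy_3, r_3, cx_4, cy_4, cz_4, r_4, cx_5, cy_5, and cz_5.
cx_1 = 2, cy_1 = 3, r_1 = 1, cx_2 = 5, cy_2 = 5, cz_2 = 5, w_2 = 1, h_2 = 2, cx_3 = 5, cy_3 = 4, r_3 = 2, cx_4 = 4, cy_4 = 1, cz_4 = 5, r_4 = 1, cx_5 = 6, cy_5 = 3, cz_5 = 4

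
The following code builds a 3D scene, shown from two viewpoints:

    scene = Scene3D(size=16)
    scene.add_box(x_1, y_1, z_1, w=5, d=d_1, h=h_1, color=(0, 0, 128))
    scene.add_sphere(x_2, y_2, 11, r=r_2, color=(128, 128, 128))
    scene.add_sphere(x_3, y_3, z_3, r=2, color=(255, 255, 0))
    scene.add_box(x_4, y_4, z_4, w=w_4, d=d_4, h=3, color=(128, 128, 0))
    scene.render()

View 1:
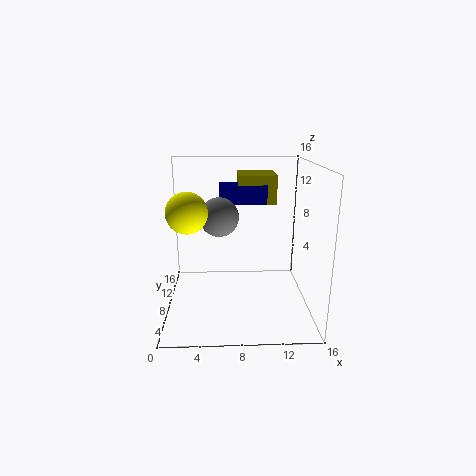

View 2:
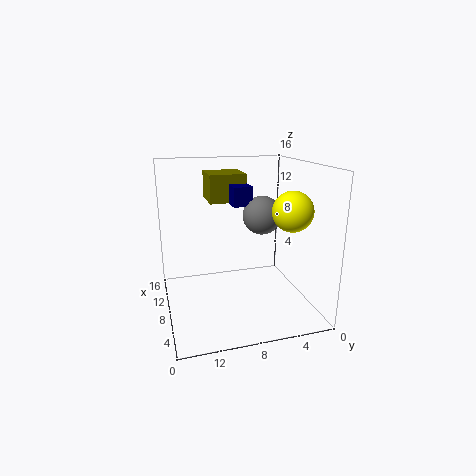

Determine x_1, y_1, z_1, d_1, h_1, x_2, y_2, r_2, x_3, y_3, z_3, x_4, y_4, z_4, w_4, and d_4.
x_1 = 6; y_1 = 7; z_1 = 12; d_1 = 2; h_1 = 2; x_2 = 6; y_2 = 6; r_2 = 2; x_3 = 3; y_3 = 4; z_3 = 12; x_4 = 8; y_4 = 7; z_4 = 12; w_4 = 4; d_4 = 4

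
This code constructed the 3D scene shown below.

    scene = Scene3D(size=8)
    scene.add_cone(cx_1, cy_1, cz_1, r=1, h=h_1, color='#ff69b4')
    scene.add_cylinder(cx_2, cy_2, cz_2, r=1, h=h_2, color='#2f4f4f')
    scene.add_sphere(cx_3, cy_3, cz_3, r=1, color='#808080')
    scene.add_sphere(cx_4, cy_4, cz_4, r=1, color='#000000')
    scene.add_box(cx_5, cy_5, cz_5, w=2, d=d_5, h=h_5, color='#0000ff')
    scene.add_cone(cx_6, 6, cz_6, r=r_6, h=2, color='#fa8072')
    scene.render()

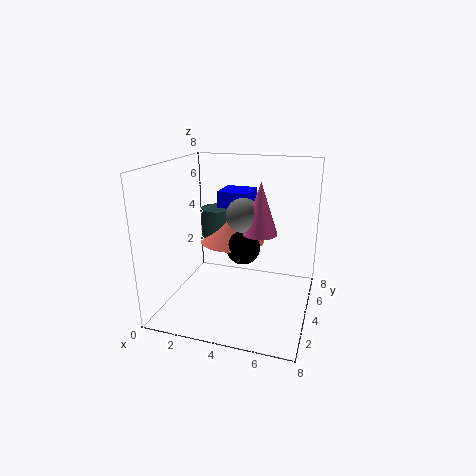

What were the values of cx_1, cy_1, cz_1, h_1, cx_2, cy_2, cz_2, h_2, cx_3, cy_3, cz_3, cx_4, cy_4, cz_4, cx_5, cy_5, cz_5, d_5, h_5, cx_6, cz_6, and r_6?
cx_1 = 5
cy_1 = 5
cz_1 = 4
h_1 = 3
cx_2 = 2
cy_2 = 6
cz_2 = 3
h_2 = 2
cx_3 = 4
cy_3 = 5
cz_3 = 5
cx_4 = 4
cy_4 = 5
cz_4 = 3
cx_5 = 2
cy_5 = 6
cz_5 = 4
d_5 = 2
h_5 = 2
cx_6 = 3
cz_6 = 3
r_6 = 2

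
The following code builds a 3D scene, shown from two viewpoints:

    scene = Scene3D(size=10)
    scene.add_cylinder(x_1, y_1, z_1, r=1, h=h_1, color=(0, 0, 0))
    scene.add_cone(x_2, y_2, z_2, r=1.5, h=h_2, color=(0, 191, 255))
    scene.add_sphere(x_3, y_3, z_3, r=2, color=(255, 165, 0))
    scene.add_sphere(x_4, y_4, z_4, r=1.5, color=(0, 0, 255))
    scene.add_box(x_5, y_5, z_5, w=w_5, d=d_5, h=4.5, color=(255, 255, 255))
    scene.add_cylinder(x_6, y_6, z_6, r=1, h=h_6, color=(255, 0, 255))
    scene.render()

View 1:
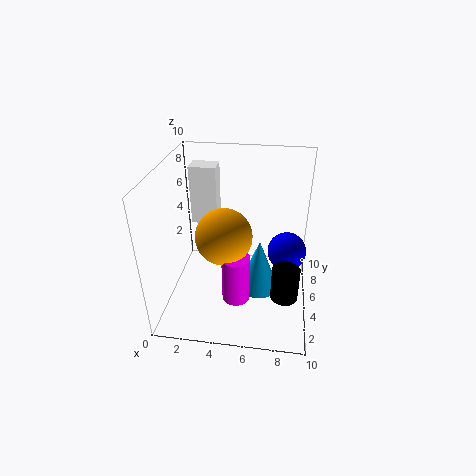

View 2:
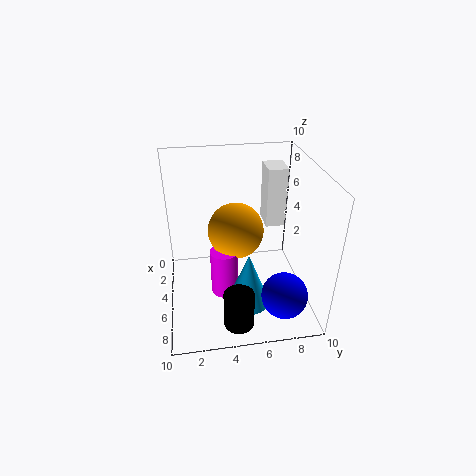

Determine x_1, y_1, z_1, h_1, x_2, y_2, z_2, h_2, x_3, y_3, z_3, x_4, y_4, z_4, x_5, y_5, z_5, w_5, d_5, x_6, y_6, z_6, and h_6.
x_1 = 8.5; y_1 = 4.5; z_1 = 0.5; h_1 = 2.5; x_2 = 6.5; y_2 = 5.5; z_2 = 0.5; h_2 = 4; x_3 = 4; y_3 = 5; z_3 = 5; x_4 = 8.5; y_4 = 7.5; z_4 = 2.5; x_5 = 1; y_5 = 7.5; z_5 = 4.5; w_5 = 2; d_5 = 1.5; x_6 = 5; y_6 = 4; z_6 = 0.5; h_6 = 3.5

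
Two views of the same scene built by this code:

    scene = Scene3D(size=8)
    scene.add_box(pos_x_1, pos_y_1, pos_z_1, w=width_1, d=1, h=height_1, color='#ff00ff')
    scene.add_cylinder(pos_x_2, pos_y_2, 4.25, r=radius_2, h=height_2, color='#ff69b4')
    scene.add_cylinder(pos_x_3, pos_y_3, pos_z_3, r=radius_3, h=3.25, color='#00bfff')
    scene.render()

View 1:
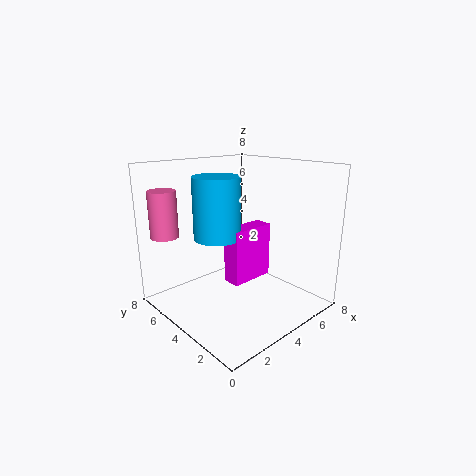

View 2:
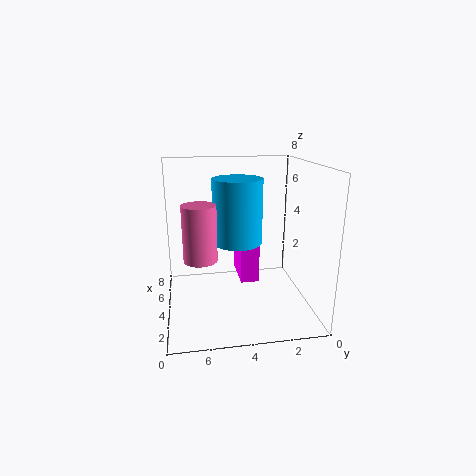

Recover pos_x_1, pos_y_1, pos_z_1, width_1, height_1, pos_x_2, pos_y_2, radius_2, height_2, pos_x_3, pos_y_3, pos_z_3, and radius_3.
pos_x_1 = 3
pos_y_1 = 3
pos_z_1 = 1.75
width_1 = 2.5
height_1 = 3
pos_x_2 = 0.75
pos_y_2 = 6.25
radius_2 = 0.75
height_2 = 2.5
pos_x_3 = 2.75
pos_y_3 = 4.25
pos_z_3 = 4.25
radius_3 = 1.25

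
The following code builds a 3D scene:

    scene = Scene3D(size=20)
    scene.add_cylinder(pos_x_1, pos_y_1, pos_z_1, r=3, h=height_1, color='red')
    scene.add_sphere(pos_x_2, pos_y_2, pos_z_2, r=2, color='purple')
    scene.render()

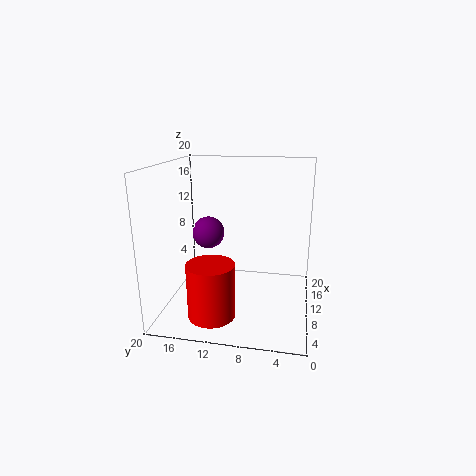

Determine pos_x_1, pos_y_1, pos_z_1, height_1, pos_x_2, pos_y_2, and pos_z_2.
pos_x_1 = 3
pos_y_1 = 12
pos_z_1 = 2
height_1 = 7
pos_x_2 = 6
pos_y_2 = 13
pos_z_2 = 12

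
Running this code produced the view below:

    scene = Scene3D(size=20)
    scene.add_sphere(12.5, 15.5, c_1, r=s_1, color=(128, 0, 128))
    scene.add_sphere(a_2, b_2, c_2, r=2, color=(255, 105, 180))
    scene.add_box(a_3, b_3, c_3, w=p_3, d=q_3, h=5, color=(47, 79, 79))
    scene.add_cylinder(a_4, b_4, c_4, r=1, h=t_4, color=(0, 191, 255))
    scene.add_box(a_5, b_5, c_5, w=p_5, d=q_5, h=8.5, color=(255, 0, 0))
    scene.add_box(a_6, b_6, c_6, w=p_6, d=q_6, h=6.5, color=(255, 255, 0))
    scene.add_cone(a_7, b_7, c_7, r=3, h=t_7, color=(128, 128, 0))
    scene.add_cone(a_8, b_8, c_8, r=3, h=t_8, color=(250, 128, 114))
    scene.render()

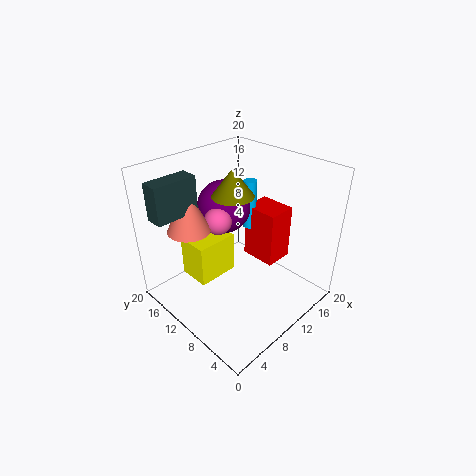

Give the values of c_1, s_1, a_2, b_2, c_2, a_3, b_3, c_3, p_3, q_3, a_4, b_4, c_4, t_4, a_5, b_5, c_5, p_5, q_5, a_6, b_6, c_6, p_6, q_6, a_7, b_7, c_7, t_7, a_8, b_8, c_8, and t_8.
c_1 = 12
s_1 = 4
a_2 = 9.5
b_2 = 13.5
c_2 = 11.5
a_3 = 0.5
b_3 = 14
c_3 = 14
p_3 = 6
q_3 = 2.5
a_4 = 15.5
b_4 = 13
c_4 = 8.5
t_4 = 7.5
a_5 = 15
b_5 = 8
c_5 = 3.5
p_5 = 4.5
q_5 = 5.5
a_6 = 6.5
b_6 = 14
c_6 = 1
p_6 = 6.5
q_6 = 5
a_7 = 11.5
b_7 = 12.5
c_7 = 15
t_7 = 4
a_8 = 5.5
b_8 = 15
c_8 = 11
t_8 = 6.5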